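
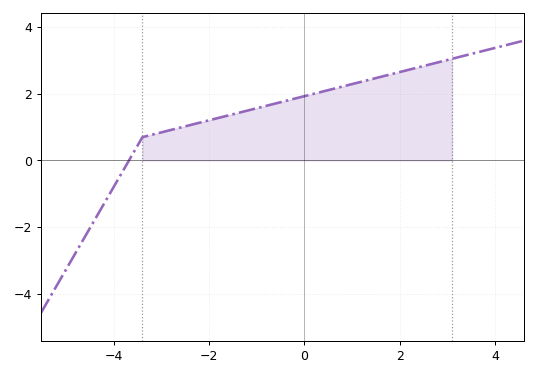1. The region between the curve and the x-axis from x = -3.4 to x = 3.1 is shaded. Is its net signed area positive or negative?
positive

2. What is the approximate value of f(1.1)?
2.33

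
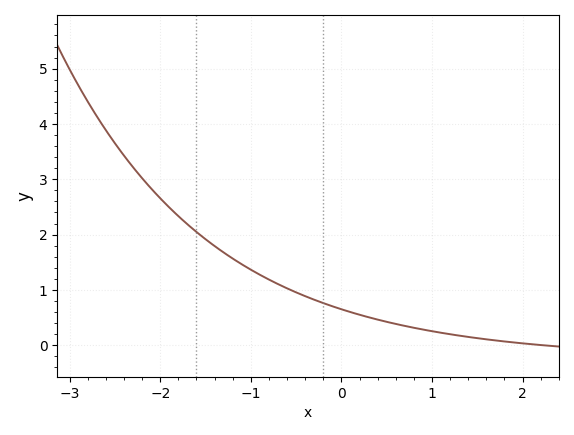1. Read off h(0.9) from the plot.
0.3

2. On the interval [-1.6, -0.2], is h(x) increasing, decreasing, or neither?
decreasing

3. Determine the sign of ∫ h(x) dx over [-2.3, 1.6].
positive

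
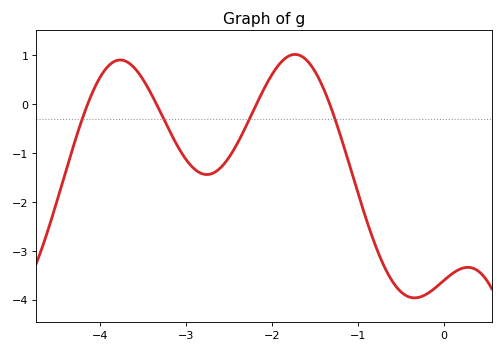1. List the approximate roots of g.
-4.15, -3.35, -2.18, -1.33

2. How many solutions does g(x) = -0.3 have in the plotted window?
4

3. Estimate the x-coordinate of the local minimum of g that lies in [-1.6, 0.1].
-0.343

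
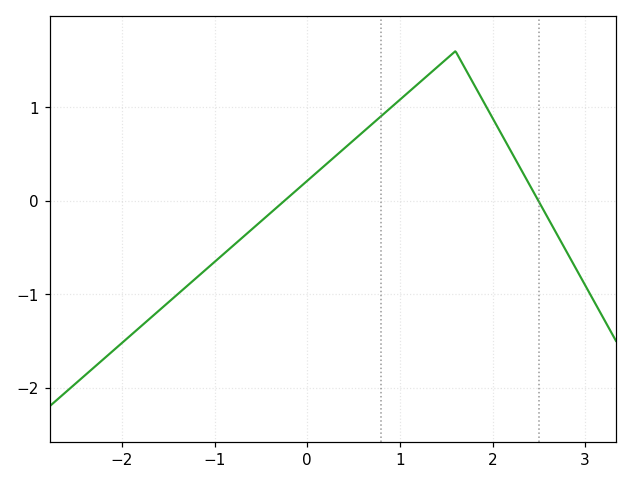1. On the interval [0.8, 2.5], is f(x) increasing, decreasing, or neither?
neither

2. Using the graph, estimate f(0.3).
0.5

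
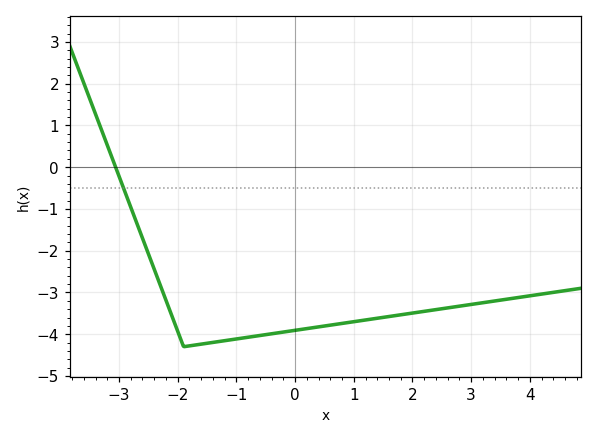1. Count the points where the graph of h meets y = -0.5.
1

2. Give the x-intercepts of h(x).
-3.06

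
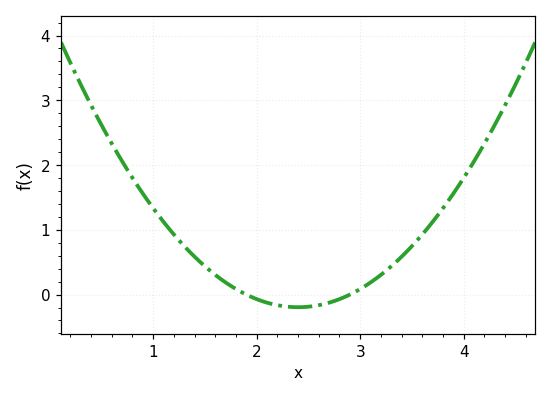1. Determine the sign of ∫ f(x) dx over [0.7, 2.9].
positive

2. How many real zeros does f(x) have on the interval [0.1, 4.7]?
2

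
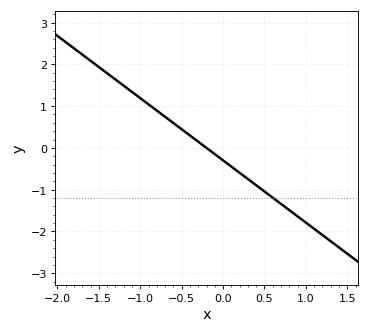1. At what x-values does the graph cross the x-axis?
-0.2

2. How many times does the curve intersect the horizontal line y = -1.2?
1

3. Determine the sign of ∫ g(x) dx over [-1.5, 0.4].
positive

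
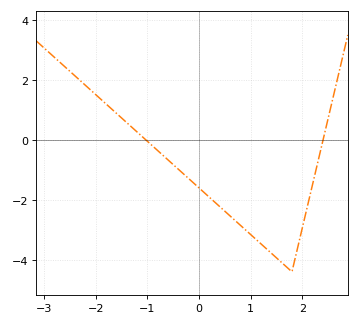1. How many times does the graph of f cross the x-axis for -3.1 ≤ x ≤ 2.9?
2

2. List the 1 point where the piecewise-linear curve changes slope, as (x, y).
(1.8, -4.4)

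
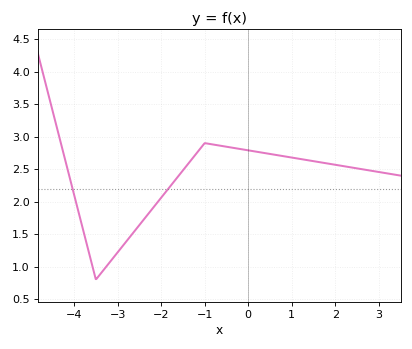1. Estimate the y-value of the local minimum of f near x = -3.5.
0.802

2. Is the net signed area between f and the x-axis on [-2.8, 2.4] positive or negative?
positive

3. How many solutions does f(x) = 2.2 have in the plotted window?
2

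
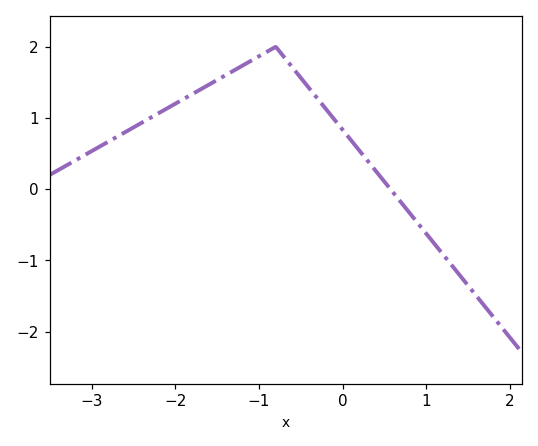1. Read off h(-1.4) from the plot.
1.6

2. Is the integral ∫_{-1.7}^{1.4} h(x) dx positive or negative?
positive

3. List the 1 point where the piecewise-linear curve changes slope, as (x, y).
(-0.8, 2)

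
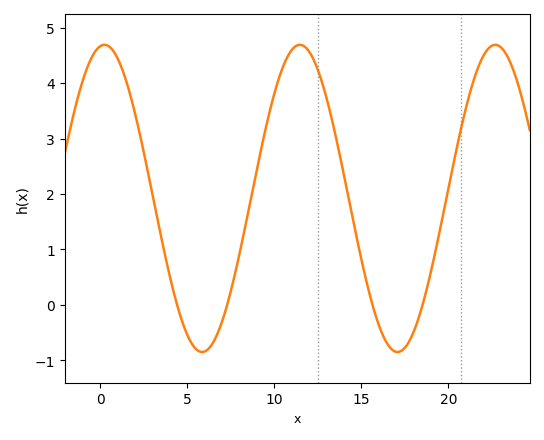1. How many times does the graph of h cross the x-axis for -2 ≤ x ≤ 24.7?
4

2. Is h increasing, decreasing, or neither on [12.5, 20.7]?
neither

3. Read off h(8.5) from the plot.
1.67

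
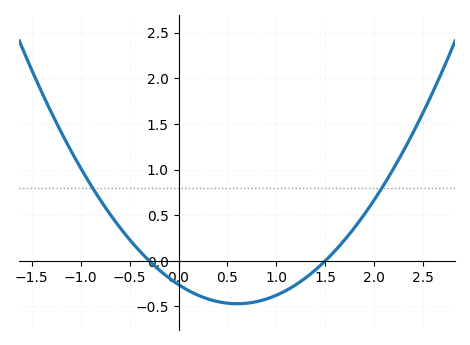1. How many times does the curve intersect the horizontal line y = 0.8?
2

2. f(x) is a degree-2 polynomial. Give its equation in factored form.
y = 0.58(x + 0.3)(x - 1.5)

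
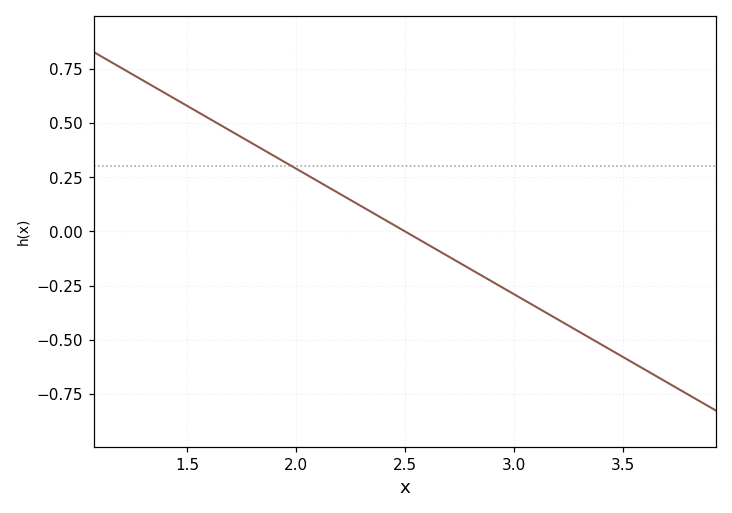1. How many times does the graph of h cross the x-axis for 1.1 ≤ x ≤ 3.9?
1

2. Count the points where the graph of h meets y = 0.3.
1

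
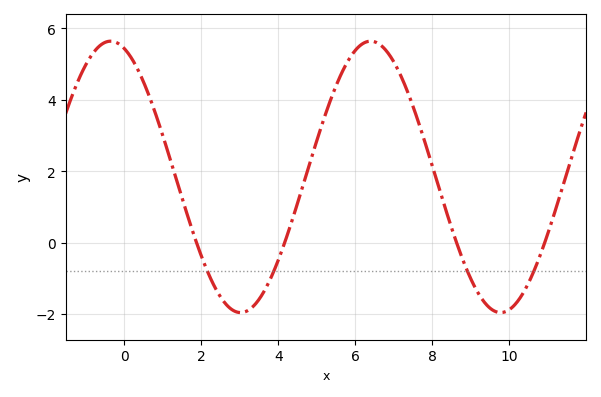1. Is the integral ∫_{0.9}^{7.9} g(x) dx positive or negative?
positive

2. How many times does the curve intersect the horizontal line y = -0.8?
4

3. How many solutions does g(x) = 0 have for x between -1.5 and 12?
4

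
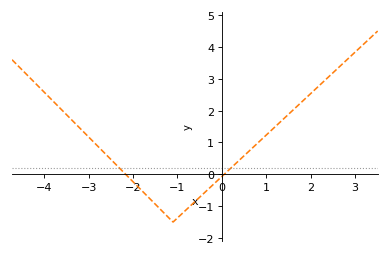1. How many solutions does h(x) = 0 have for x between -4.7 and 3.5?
2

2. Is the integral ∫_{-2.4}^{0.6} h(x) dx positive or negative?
negative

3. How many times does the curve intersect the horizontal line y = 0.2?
2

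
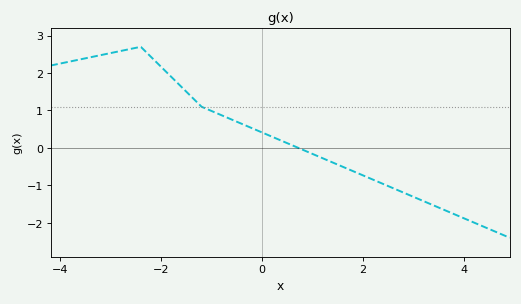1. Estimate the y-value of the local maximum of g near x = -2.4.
2.7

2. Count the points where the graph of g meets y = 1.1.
1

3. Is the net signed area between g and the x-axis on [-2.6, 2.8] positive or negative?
positive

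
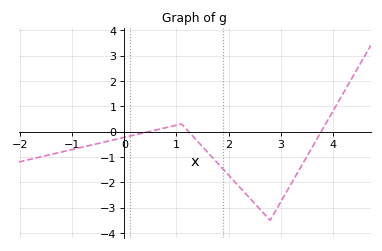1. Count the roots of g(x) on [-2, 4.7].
3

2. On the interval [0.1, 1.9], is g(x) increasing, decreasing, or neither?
neither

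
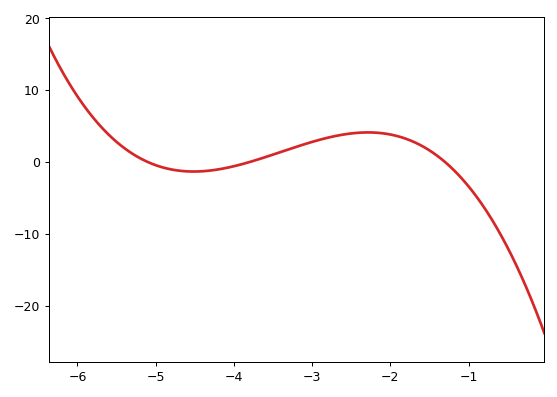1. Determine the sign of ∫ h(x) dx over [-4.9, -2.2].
positive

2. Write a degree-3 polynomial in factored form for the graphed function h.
y = -0.98(x + 5.1)(x + 3.8)(x + 1.3)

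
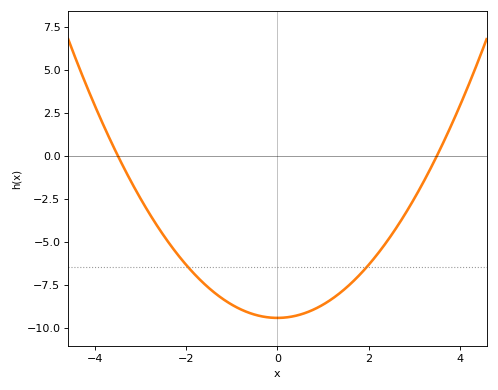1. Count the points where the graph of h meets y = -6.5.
2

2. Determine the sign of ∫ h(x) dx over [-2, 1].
negative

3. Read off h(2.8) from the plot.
-3.4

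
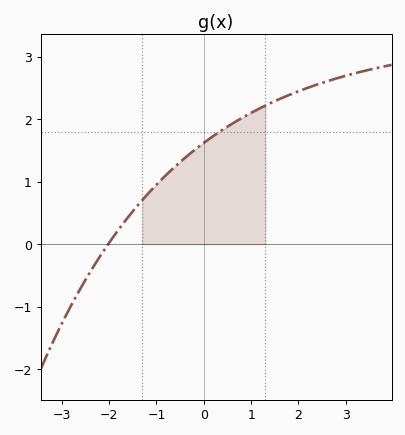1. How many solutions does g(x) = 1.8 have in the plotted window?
1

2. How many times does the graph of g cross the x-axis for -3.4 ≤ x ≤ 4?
1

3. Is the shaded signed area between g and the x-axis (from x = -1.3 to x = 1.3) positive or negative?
positive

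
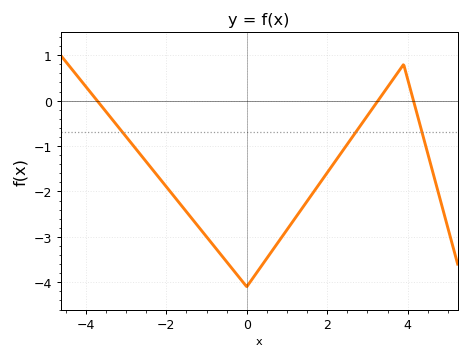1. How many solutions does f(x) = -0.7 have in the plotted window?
3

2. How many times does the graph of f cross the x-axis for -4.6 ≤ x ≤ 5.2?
3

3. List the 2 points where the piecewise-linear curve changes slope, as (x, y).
(0, -4.1); (3.9, 0.8)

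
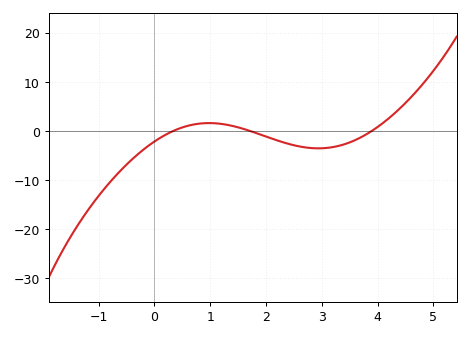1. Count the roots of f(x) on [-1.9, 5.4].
3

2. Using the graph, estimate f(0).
-2.2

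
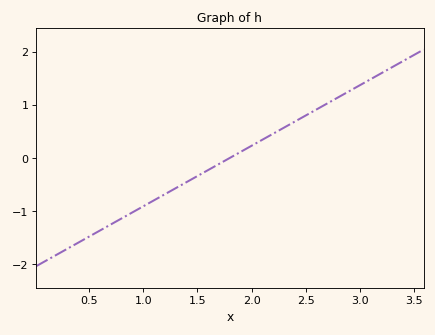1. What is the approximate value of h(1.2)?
-0.7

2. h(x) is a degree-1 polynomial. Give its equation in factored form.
y = 1.14(x - 1.8)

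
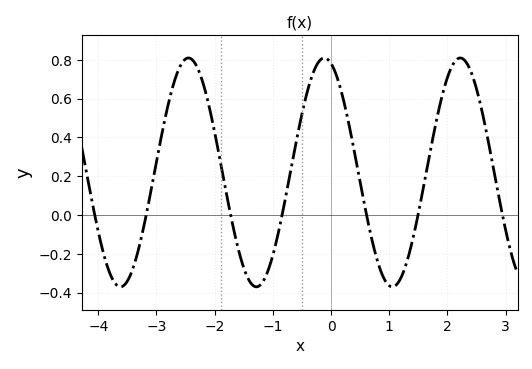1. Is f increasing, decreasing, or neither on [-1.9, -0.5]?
neither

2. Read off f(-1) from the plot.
-0.207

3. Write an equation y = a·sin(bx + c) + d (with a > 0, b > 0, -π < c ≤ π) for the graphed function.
y = 0.59sin(2.69x + 1.88) + 0.22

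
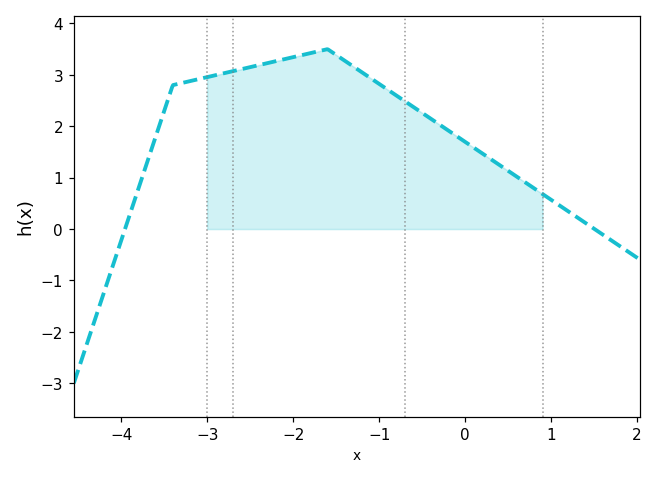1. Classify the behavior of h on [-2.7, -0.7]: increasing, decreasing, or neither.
neither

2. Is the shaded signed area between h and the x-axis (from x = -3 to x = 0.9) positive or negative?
positive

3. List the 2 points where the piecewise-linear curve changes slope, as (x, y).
(-3.4, 2.8); (-1.6, 3.5)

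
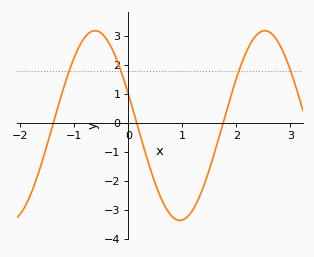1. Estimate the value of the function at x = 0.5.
-2.1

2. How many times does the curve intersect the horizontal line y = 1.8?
4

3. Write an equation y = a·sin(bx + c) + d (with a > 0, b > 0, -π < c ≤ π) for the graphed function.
y = 3.27sin(2x + 2.8) - 0.09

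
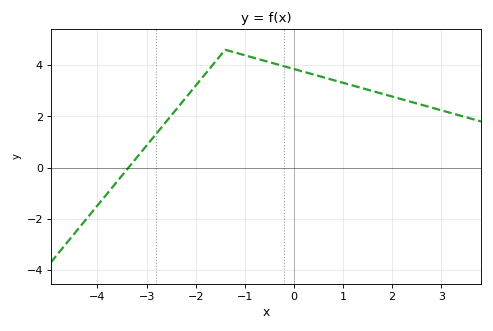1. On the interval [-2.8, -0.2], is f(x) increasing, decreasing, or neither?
neither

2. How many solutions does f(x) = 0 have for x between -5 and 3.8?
1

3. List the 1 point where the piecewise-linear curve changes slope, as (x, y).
(-1.4, 4.6)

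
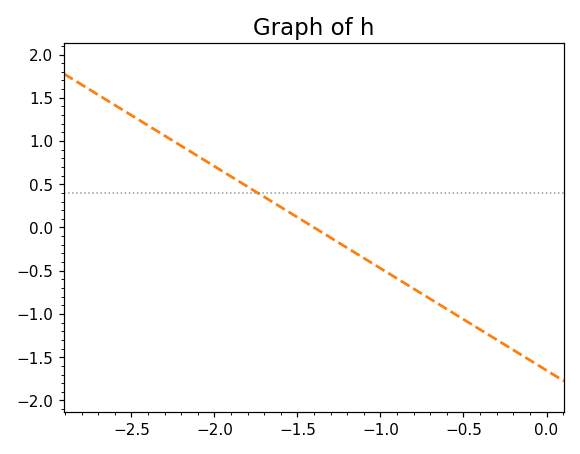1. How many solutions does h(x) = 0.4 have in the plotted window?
1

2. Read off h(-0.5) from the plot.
-1.06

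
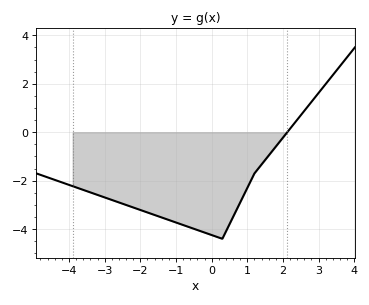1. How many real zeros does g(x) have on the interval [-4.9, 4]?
1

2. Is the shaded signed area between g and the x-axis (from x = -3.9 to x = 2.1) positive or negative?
negative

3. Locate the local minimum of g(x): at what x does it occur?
0.3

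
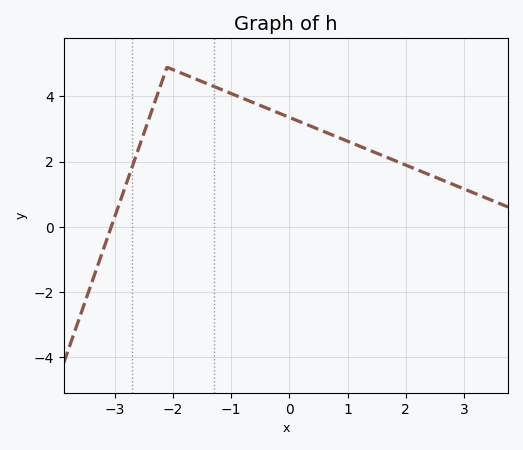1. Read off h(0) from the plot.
3.36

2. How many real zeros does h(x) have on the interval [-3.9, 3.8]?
1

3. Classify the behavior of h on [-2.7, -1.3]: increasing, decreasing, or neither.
neither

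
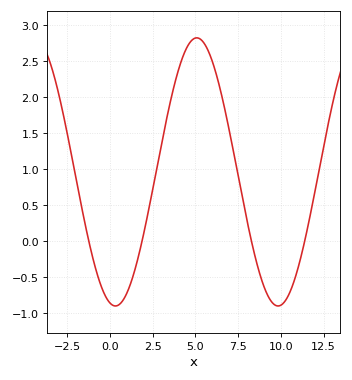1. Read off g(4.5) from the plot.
2.69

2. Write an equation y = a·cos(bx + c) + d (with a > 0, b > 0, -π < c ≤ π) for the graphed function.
y = 1.86cos(0.66x + 2.93) + 0.96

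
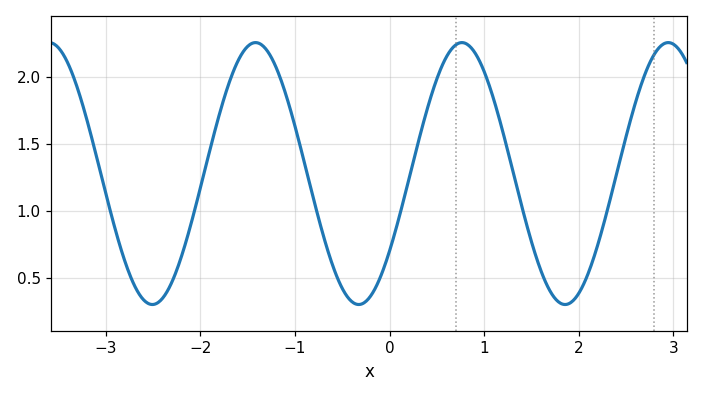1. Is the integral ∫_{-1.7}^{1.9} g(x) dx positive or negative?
positive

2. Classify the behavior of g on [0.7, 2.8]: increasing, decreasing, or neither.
neither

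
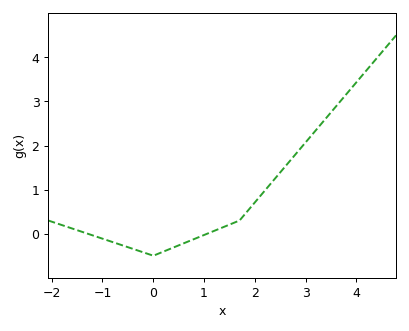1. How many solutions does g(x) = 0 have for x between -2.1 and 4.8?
2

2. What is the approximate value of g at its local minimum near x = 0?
-0.499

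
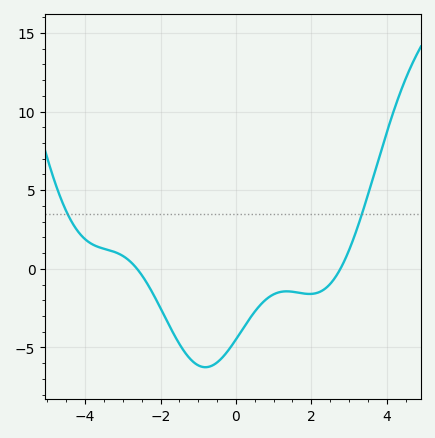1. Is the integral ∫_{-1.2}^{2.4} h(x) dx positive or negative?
negative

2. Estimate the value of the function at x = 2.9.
0.5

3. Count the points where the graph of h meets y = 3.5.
2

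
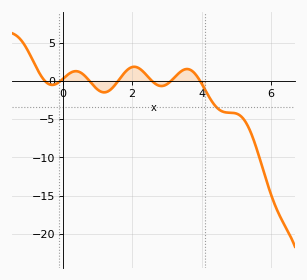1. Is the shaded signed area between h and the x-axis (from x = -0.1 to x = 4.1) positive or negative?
positive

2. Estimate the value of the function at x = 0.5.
1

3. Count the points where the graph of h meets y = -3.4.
1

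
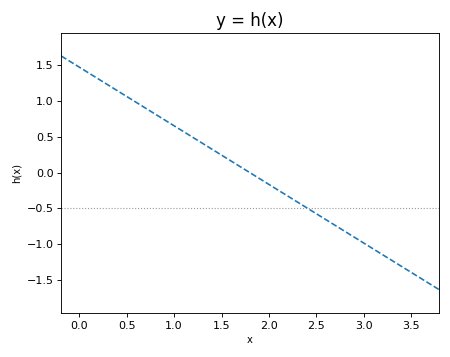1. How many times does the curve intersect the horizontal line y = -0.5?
1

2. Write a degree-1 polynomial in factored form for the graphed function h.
y = -0.82(x - 1.8)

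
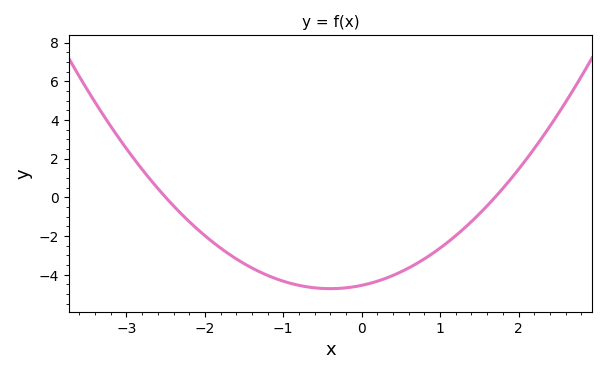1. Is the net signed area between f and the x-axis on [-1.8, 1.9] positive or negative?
negative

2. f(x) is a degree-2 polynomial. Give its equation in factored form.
y = 1.07(x + 2.5)(x - 1.7)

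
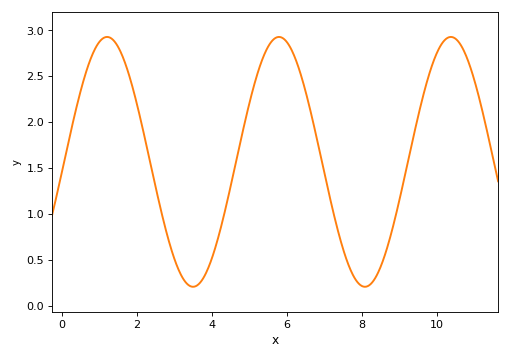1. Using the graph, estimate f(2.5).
1.3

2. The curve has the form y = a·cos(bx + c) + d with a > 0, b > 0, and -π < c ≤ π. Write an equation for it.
y = 1.36cos(1.37x - 1.65) + 1.57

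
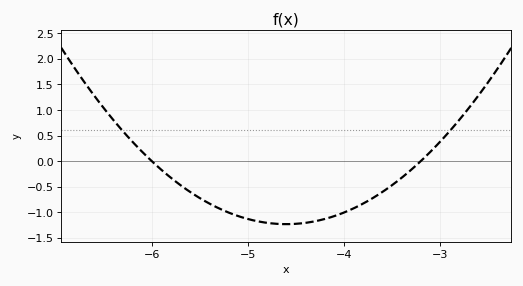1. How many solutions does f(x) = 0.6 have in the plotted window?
2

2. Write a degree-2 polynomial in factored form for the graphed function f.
y = 0.63(x + 6)(x + 3.2)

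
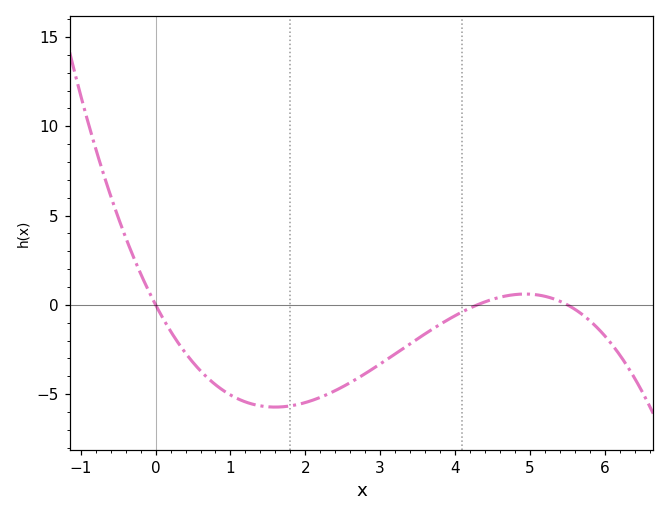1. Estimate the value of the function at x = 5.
0.595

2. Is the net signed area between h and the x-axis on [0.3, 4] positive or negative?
negative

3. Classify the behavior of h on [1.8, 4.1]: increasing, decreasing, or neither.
increasing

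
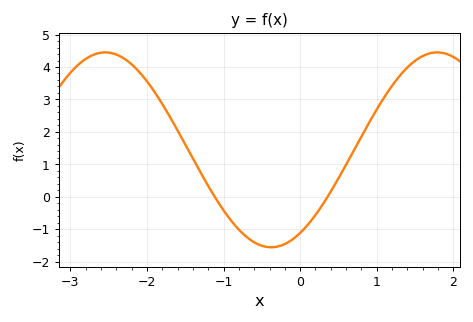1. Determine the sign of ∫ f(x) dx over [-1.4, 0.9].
negative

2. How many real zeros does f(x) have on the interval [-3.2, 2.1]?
2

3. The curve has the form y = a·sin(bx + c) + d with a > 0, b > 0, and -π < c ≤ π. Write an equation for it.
y = 3sin(1.45x - 1.02) + 1.45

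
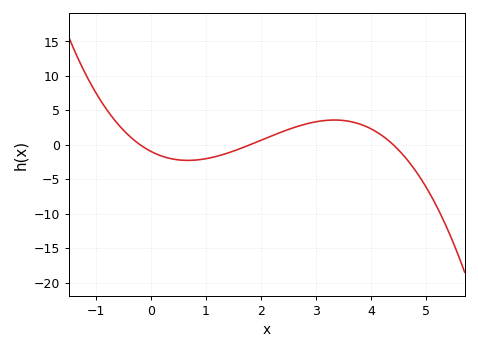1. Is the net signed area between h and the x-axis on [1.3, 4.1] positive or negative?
positive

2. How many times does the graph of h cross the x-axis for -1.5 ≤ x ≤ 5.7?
3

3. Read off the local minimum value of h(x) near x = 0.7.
-2.27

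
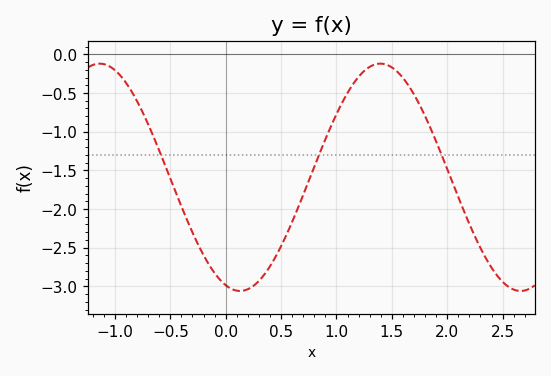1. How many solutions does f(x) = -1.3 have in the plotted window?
3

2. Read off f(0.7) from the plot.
-1.82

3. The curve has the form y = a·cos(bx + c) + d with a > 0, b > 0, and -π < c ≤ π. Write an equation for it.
y = 1.47cos(2.48x + 2.82) - 1.59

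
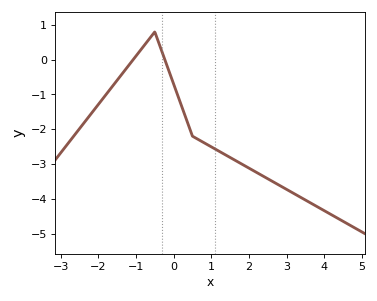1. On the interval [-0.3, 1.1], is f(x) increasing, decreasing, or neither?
decreasing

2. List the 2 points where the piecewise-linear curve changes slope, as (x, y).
(-0.5, 0.8); (0.5, -2.2)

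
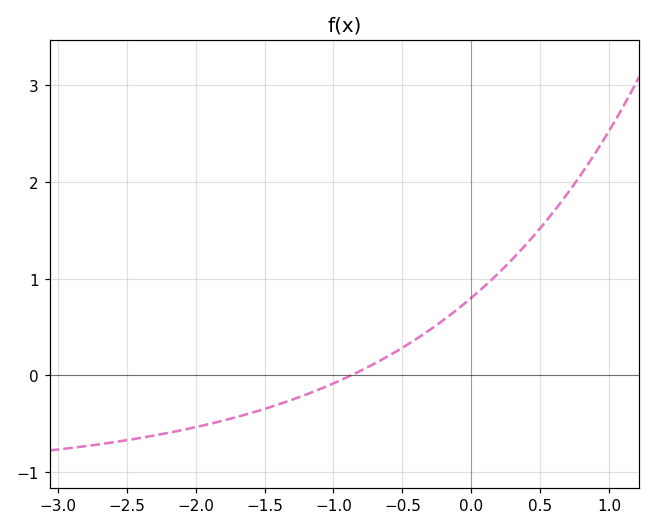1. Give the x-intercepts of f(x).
-0.871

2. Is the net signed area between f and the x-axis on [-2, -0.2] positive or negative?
negative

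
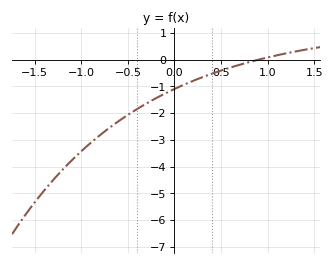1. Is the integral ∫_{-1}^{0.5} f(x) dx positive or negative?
negative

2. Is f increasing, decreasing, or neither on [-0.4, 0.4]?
increasing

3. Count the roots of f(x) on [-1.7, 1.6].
1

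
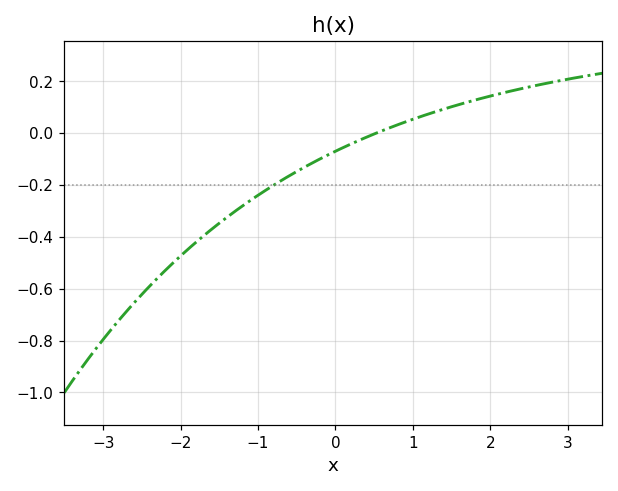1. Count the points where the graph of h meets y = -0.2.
1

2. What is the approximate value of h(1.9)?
0.135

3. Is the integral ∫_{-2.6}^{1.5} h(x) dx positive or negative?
negative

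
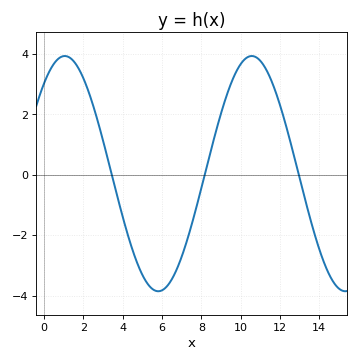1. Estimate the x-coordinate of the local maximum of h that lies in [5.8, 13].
10.6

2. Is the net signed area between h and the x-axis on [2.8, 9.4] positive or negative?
negative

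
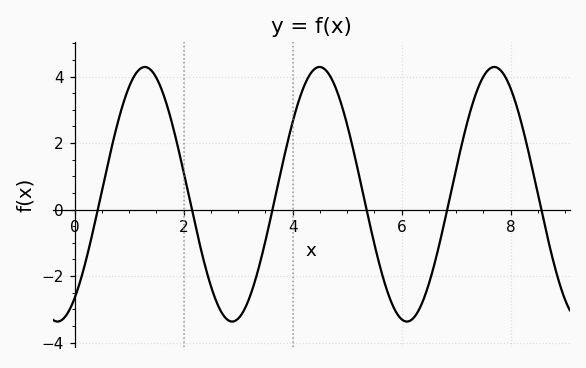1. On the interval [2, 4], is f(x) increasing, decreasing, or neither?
neither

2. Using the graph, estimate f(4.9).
3.13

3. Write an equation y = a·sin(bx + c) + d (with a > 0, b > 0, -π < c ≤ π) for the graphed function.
y = 3.83sin(1.96x - 0.952) + 0.46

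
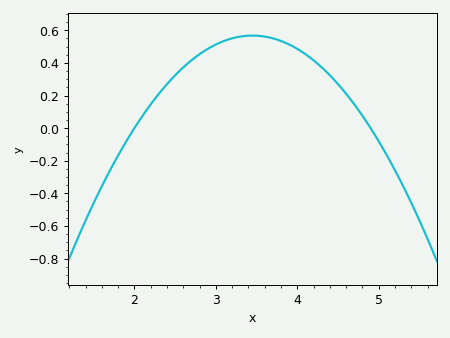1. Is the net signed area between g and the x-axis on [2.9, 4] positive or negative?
positive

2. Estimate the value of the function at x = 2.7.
0.416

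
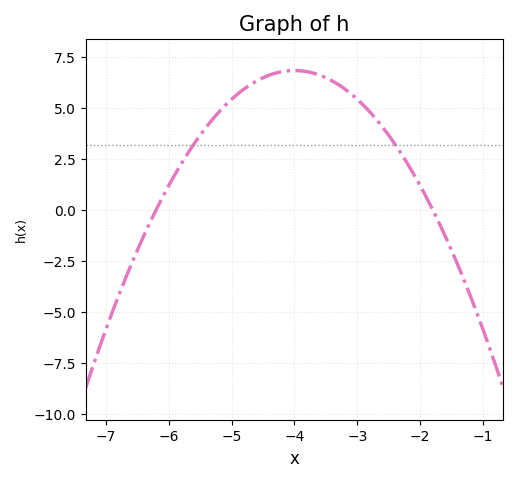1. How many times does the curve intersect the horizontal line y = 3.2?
2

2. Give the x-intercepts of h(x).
-6.2, -1.8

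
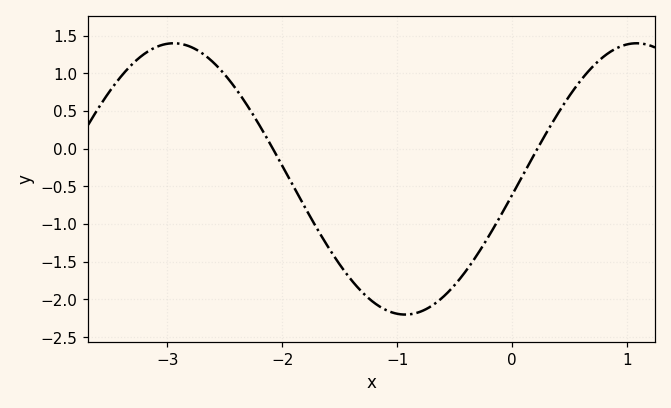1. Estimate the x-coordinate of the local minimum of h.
-0.93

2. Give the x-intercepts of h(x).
-2.08, 0.221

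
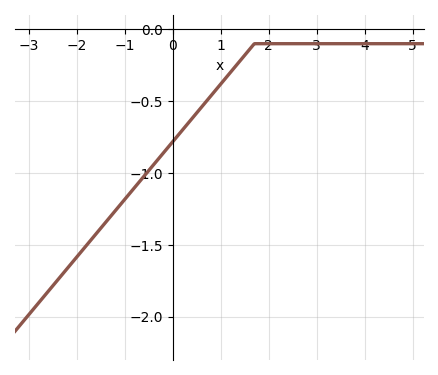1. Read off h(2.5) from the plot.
-0.1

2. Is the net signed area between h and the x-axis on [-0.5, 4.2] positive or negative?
negative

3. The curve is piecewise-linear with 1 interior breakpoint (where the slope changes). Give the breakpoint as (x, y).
(1.7, -0.1)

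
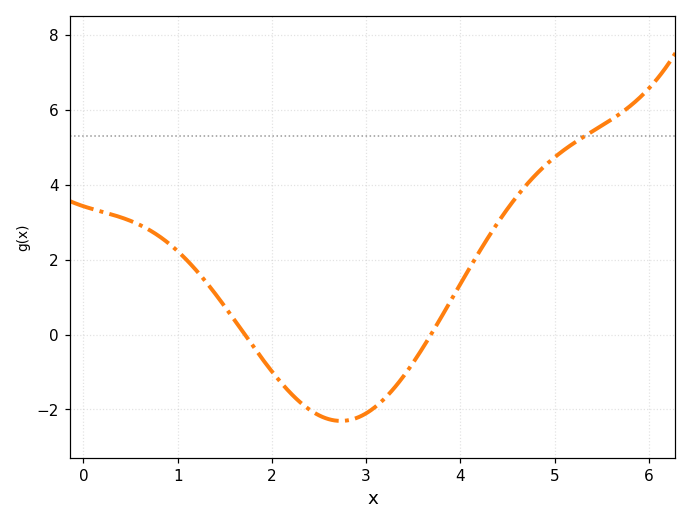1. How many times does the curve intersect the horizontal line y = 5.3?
1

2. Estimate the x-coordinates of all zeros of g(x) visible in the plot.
1.7, 3.7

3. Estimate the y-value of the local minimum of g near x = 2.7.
-2.4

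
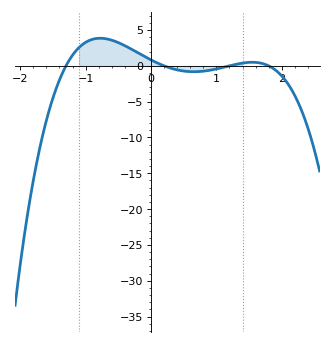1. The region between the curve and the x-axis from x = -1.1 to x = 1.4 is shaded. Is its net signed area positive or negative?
positive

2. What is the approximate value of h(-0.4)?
2.81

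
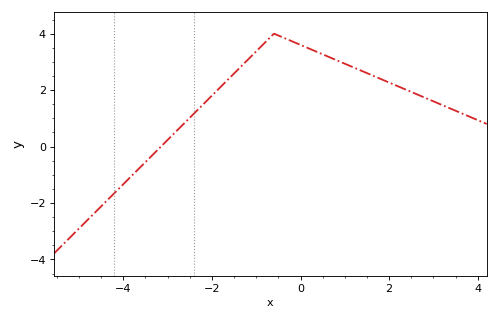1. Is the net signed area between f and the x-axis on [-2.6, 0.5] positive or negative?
positive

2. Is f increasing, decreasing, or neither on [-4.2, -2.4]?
increasing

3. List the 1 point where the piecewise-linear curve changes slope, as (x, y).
(-0.6, 4)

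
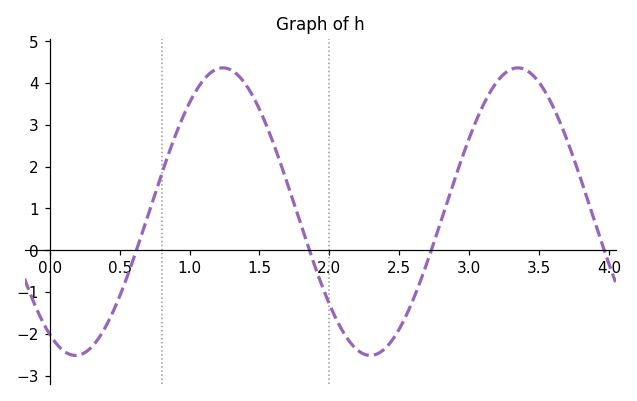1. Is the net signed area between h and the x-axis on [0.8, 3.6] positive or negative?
positive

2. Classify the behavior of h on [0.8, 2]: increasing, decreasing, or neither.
neither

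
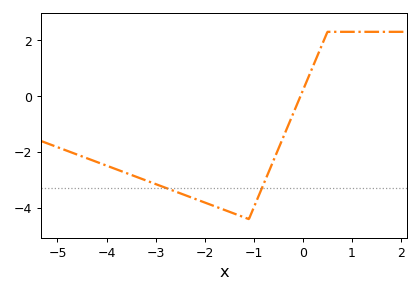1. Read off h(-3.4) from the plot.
-2.9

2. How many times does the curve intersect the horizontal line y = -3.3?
2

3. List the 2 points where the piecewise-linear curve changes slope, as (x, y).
(-1.1, -4.4); (0.5, 2.3)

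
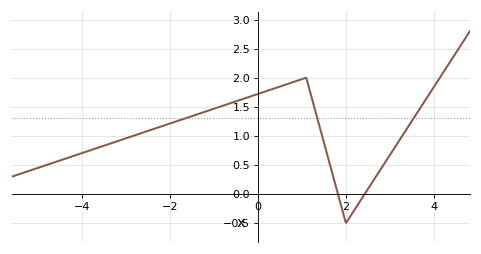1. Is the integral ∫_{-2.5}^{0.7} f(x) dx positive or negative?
positive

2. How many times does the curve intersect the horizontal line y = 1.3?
3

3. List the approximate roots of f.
1.82, 2.43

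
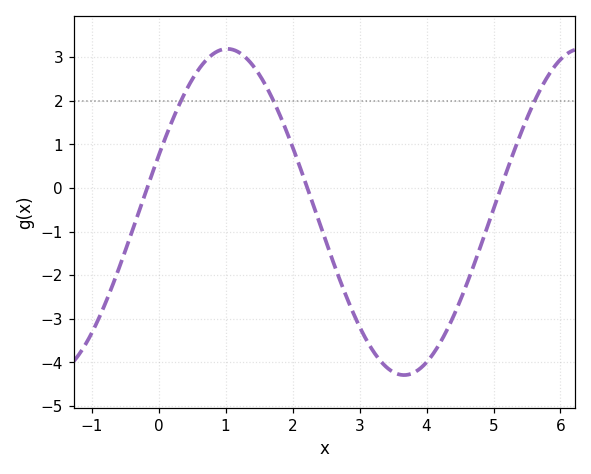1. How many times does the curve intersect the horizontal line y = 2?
3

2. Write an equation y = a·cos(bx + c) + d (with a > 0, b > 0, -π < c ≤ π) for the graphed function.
y = 3.74cos(1.2x - 1.2) - 0.55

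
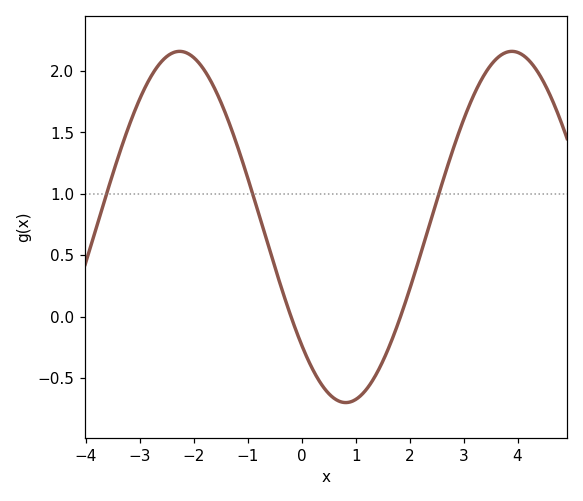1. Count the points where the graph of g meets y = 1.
3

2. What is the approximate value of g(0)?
-0.233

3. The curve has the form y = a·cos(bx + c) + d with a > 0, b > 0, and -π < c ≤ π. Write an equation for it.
y = 1.43cos(1.02x + 2.31) + 0.73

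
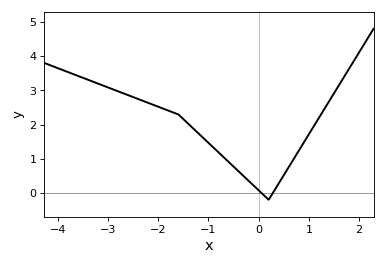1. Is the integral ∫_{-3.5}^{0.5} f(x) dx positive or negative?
positive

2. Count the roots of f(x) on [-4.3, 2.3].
2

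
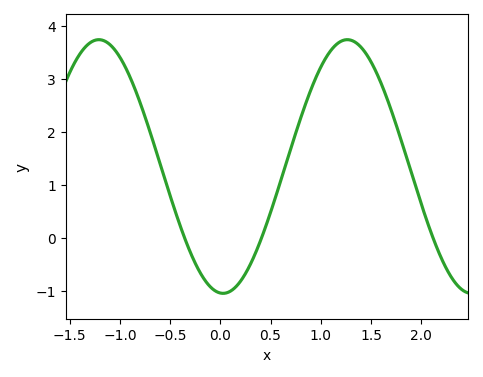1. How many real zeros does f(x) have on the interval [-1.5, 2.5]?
3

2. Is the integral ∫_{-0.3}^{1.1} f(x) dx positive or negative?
positive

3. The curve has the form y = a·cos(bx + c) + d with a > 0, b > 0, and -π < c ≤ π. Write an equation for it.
y = 2.39cos(2.5x + 3.1) + 1.35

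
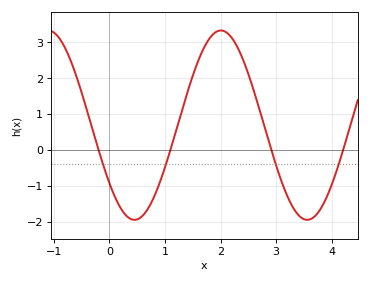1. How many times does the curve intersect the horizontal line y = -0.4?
4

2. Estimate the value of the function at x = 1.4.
1.6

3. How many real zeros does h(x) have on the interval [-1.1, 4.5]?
4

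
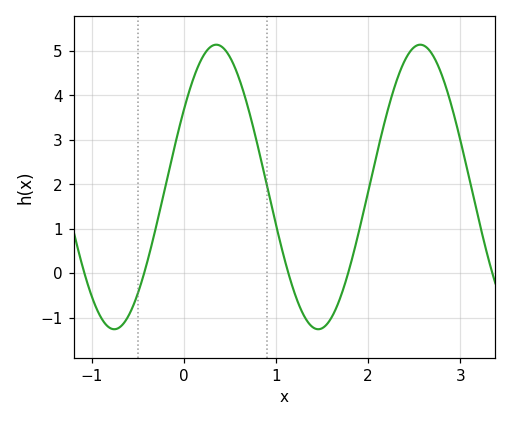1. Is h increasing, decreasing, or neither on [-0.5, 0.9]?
neither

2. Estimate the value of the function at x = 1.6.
-1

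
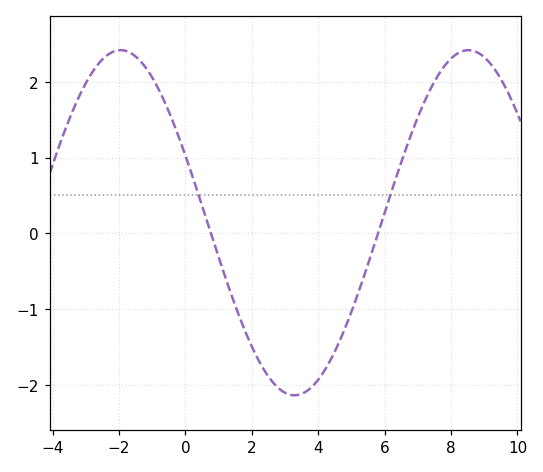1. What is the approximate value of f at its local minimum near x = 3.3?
-2.1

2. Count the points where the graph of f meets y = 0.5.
2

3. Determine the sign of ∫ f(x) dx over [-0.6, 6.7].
negative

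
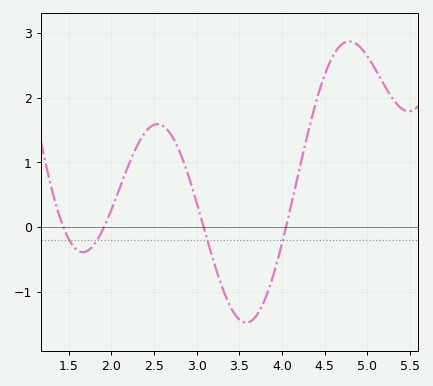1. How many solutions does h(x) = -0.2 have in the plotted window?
4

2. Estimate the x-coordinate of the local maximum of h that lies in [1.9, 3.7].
2.5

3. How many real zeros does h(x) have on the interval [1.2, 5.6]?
4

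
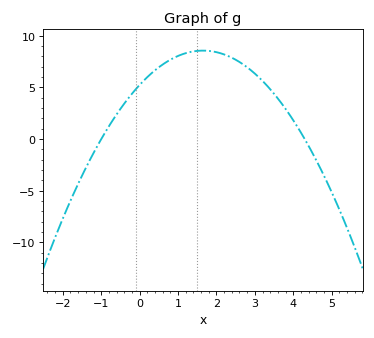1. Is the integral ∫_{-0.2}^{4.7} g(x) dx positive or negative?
positive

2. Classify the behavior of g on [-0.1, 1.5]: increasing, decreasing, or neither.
increasing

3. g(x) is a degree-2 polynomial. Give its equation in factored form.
y = -1.22(x + 1)(x - 4.3)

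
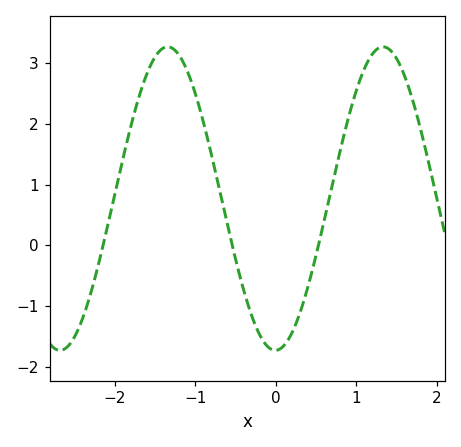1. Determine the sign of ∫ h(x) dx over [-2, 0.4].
positive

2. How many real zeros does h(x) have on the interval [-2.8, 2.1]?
3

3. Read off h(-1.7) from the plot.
2.43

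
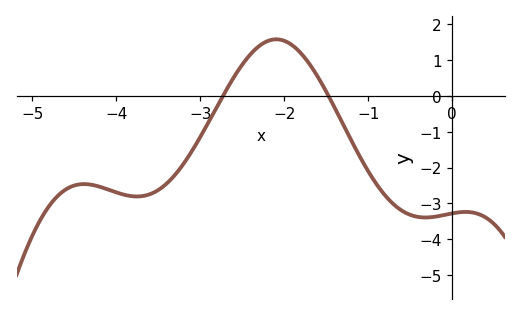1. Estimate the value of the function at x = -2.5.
0.9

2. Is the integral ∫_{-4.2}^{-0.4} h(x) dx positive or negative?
negative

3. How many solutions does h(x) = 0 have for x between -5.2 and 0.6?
2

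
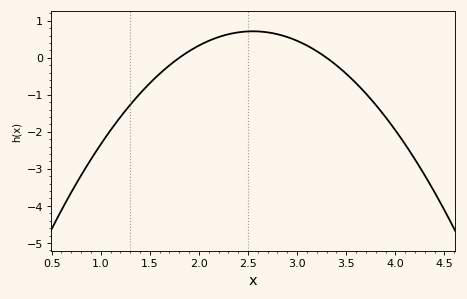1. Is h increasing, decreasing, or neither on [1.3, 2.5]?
increasing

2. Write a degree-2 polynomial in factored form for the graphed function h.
y = -1.27(x - 1.8)(x - 3.3)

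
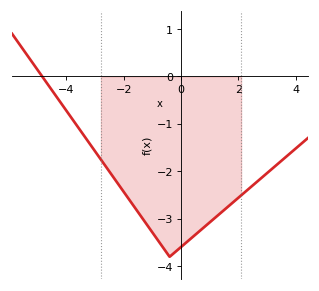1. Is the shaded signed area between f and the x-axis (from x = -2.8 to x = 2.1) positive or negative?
negative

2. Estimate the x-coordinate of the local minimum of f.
-0.398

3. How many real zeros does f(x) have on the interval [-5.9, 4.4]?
1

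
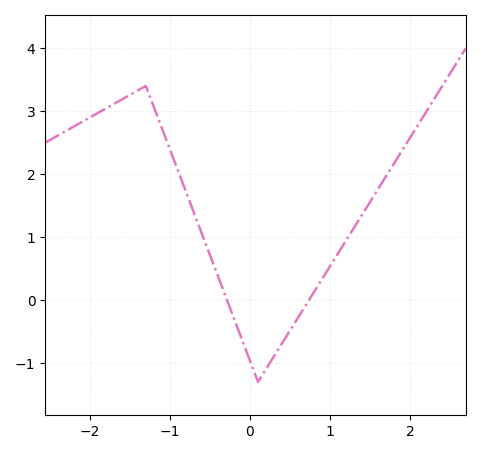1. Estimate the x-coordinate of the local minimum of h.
0.1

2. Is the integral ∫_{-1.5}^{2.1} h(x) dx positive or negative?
positive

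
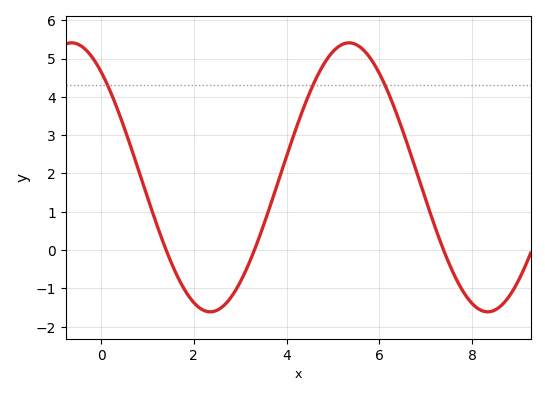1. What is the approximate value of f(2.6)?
-1.49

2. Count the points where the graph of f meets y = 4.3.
3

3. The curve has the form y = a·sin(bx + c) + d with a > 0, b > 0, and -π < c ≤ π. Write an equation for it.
y = 3.51sin(1.05x + 2.24) + 1.9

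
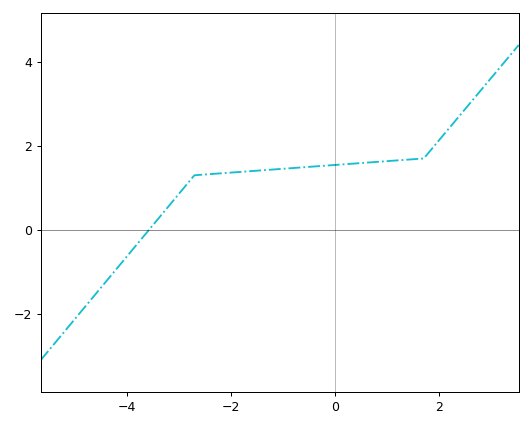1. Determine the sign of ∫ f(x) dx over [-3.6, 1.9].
positive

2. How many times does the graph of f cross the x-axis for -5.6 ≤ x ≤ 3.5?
1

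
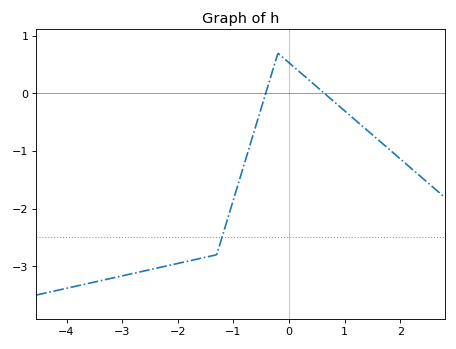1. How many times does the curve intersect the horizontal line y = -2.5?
1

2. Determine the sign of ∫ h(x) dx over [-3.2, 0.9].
negative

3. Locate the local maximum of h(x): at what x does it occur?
-0.199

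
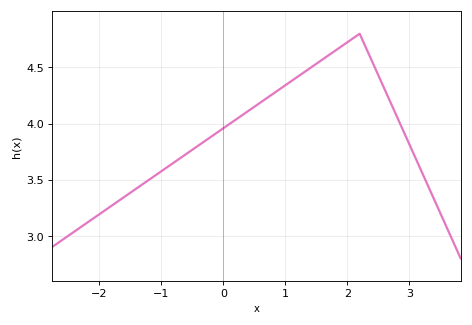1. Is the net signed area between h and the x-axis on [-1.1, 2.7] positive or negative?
positive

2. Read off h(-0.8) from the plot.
3.65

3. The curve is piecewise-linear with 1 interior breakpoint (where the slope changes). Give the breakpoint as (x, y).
(2.2, 4.8)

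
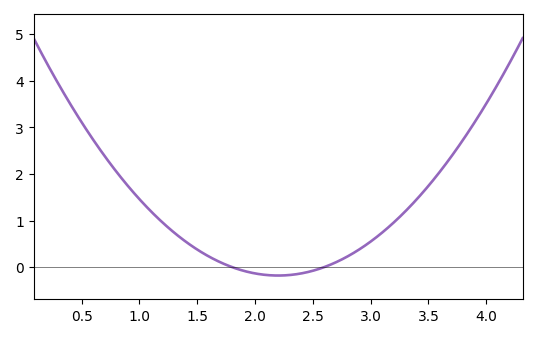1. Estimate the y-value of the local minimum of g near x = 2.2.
-0.2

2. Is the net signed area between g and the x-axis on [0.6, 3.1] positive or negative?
positive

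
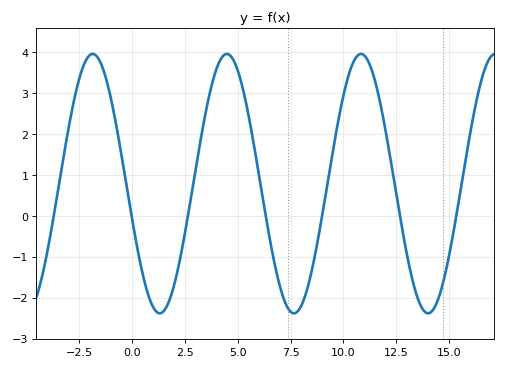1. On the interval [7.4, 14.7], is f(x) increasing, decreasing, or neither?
neither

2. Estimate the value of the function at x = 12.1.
1.8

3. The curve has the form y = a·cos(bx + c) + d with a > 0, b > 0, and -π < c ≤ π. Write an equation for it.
y = 3.17cos(0.99x + 1.8) + 0.79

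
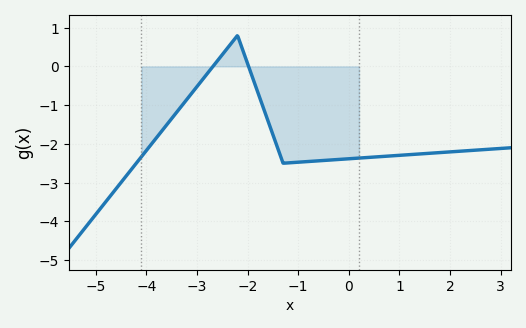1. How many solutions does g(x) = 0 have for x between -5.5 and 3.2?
2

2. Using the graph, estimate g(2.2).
-2.2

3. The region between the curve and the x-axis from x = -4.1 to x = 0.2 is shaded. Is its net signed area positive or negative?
negative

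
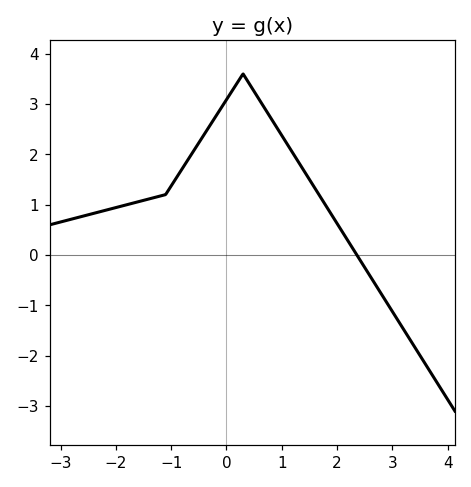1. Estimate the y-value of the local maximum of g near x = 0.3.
3.6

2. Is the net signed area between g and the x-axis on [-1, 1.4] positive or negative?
positive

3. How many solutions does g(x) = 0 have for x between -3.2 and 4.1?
1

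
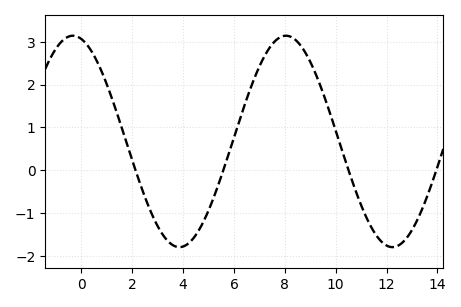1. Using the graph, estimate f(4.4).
-1.6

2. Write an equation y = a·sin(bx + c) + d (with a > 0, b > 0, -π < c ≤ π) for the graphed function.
y = 2.47sin(0.75x + 1.82) + 0.67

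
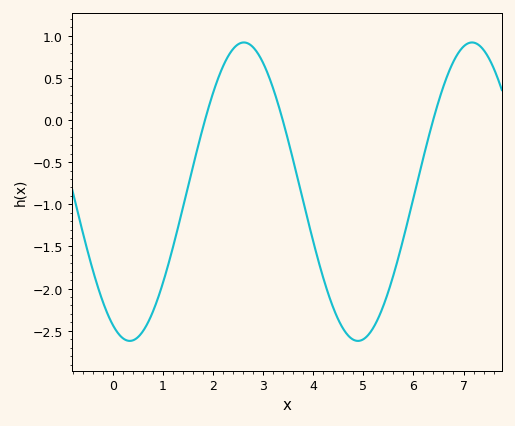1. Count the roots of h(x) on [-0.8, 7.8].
3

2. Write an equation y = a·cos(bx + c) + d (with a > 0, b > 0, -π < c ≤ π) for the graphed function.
y = 1.77cos(1.38x + 2.67) - 0.85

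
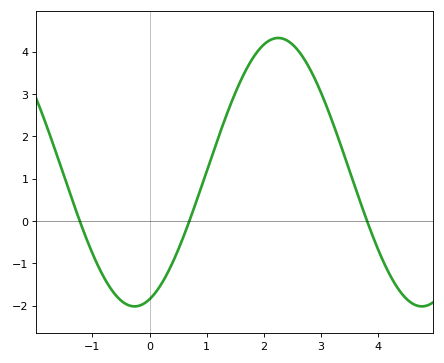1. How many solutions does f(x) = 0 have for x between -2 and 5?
3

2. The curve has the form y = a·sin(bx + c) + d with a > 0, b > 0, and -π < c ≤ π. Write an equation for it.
y = 3.17sin(1.25x - 1.24) + 1.15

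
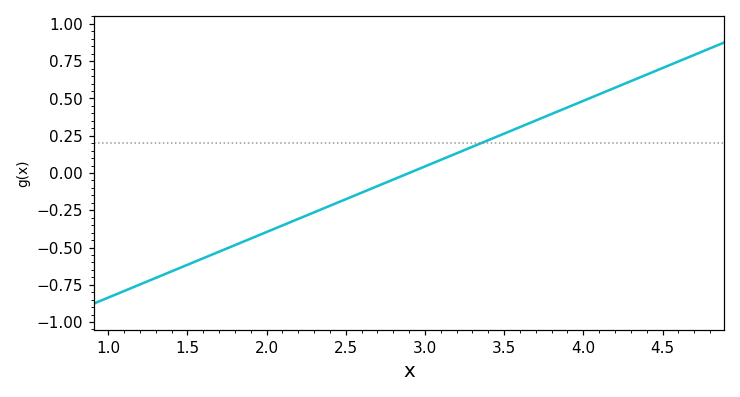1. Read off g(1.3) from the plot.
-0.704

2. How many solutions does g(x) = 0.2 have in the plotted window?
1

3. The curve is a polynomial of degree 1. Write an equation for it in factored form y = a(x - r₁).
y = 0.44(x - 2.9)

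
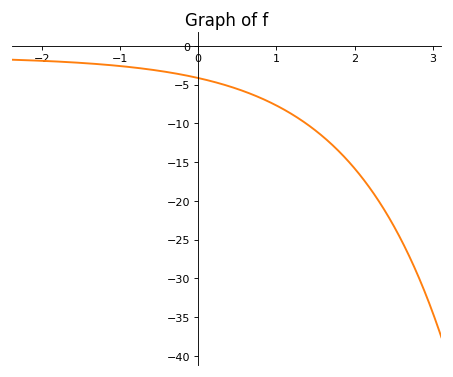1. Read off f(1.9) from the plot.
-14.5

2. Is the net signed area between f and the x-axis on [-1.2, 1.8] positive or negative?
negative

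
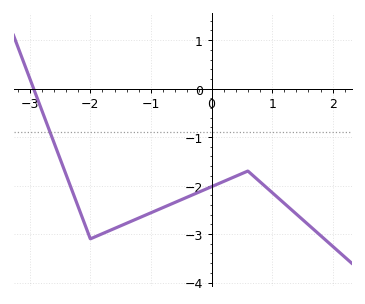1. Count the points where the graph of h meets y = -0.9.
1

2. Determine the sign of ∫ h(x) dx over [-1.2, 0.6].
negative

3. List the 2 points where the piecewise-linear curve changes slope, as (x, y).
(-2, -3.1); (0.6, -1.7)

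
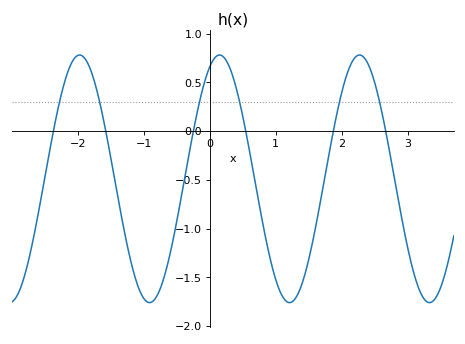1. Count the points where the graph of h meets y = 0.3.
6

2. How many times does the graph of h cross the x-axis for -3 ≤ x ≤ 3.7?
6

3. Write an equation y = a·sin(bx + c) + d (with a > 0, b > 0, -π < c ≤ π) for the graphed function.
y = 1.27sin(2.96x + 1.13) - 0.49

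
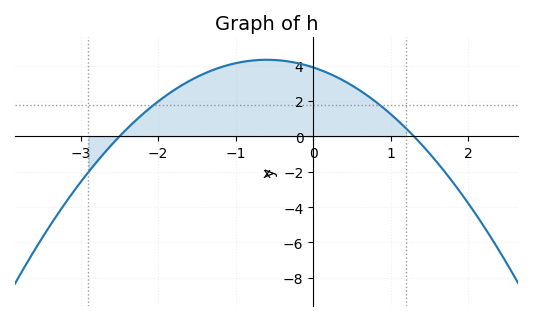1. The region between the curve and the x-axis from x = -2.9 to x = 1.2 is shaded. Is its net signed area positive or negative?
positive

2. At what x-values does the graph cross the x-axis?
-2.5, 1.3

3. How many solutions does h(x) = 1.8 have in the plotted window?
2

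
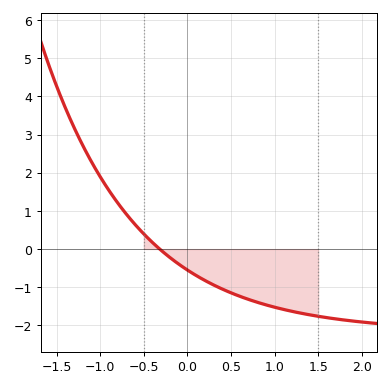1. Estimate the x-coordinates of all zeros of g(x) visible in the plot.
-0.3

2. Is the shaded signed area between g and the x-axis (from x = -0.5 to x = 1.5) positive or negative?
negative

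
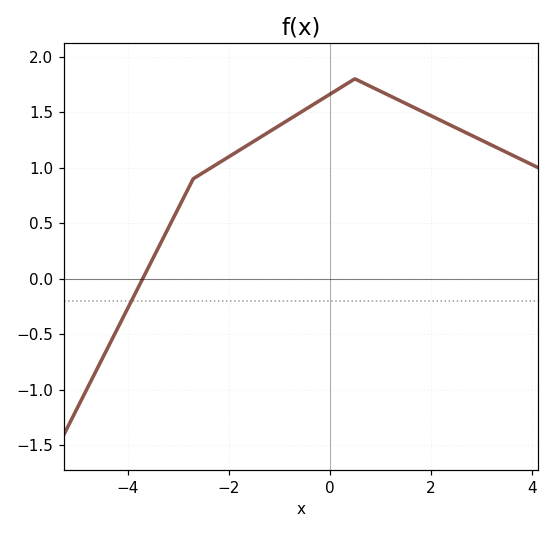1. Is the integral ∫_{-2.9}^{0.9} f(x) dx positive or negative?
positive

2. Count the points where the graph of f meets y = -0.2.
1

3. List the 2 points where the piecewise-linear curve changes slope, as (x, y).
(-2.7, 0.9); (0.5, 1.8)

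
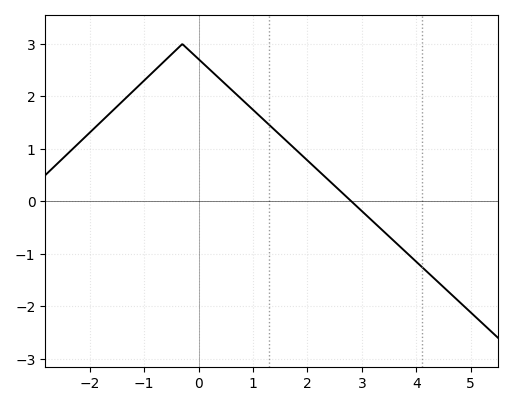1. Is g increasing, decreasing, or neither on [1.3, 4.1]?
decreasing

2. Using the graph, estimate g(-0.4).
2.9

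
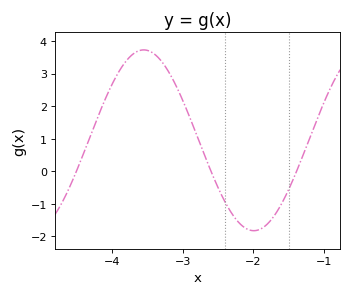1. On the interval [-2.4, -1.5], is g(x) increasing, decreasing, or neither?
neither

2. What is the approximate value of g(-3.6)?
3.72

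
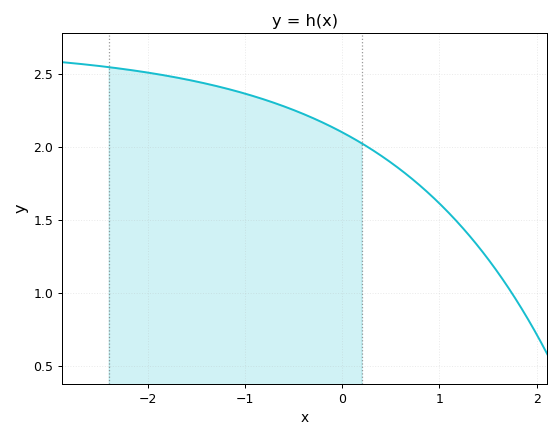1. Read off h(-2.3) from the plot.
2.54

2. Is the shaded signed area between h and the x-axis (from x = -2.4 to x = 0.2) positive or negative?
positive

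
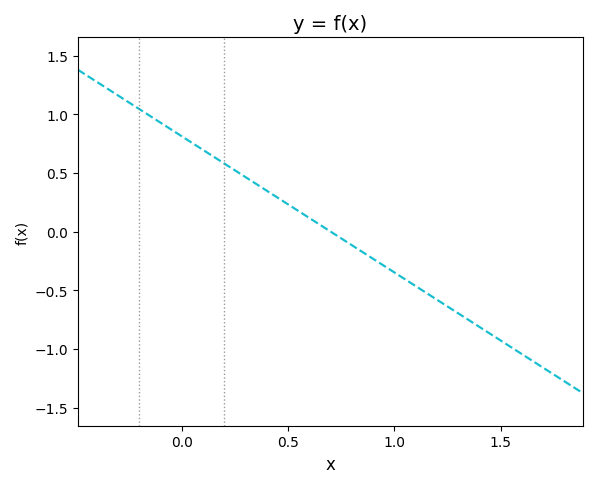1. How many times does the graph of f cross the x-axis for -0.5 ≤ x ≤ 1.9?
1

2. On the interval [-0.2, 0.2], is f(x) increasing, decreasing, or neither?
decreasing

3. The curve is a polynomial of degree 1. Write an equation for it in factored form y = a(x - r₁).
y = -1.16(x - 0.7)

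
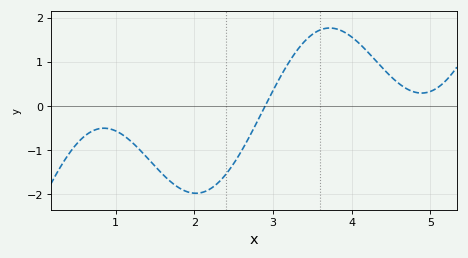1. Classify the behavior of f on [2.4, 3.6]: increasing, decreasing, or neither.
increasing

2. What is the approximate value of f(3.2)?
1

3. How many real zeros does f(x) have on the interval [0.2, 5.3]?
1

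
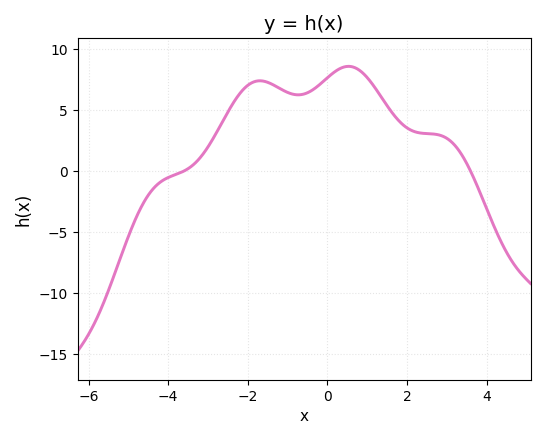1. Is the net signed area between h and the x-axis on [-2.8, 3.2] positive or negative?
positive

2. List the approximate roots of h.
-3.59, 3.59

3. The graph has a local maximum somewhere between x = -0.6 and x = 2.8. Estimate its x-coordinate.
0.534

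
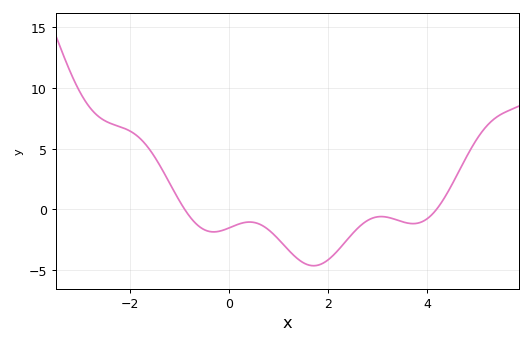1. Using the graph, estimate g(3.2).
-0.5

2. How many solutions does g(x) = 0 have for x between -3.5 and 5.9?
2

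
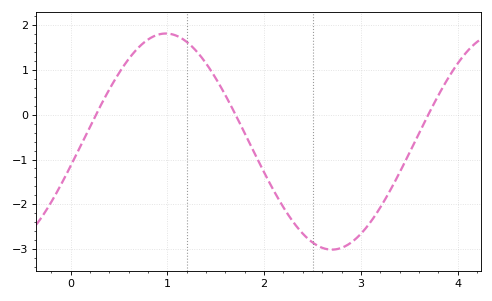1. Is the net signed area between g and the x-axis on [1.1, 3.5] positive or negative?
negative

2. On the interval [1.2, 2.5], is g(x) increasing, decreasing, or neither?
decreasing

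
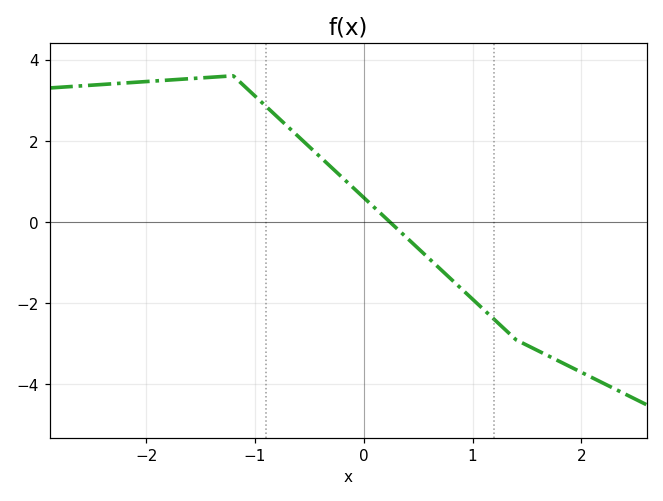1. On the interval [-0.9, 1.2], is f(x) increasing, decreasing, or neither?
decreasing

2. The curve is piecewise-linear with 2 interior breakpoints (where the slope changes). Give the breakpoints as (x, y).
(-1.2, 3.6); (1.4, -2.9)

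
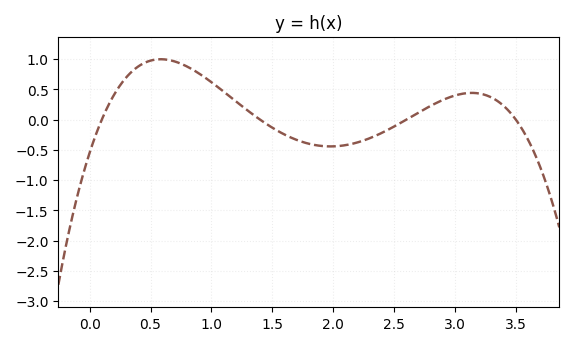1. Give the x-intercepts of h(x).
0.1, 1.4, 2.6, 3.5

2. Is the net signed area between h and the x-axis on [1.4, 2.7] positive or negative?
negative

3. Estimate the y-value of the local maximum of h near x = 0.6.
1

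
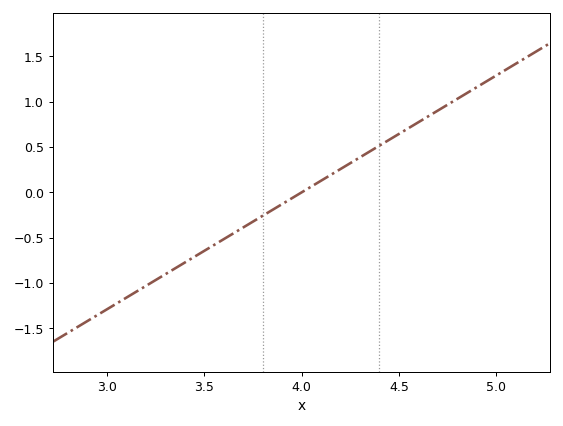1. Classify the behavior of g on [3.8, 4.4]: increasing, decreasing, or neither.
increasing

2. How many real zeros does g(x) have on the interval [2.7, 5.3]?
1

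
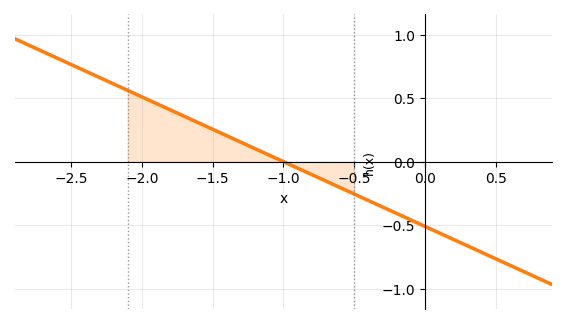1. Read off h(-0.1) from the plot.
-0.45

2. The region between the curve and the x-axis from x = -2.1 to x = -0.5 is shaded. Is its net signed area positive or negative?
positive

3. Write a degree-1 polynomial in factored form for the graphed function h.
y = -0.51(x + 1)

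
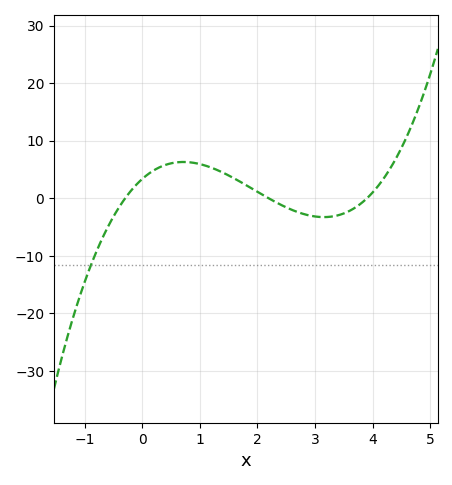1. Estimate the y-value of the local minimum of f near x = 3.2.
-3.24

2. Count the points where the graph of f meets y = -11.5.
1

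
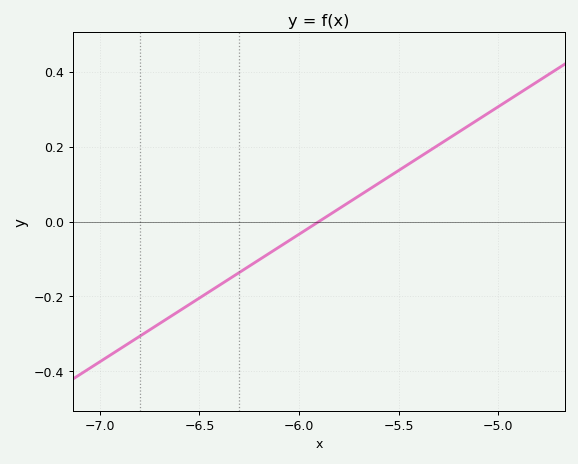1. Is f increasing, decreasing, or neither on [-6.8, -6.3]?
increasing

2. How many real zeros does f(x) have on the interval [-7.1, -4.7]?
1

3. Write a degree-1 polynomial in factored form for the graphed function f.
y = 0.34(x + 5.9)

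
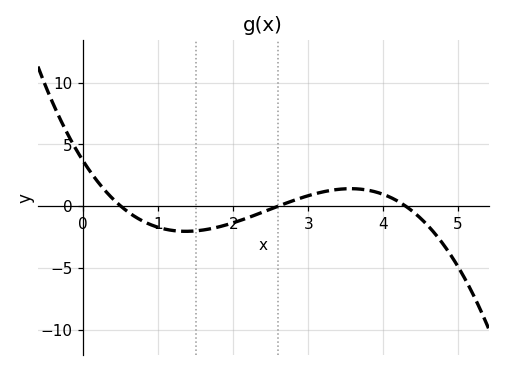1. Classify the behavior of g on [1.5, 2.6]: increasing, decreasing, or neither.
increasing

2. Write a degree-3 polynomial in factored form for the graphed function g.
y = -0.65(x - 0.5)(x - 2.6)(x - 4.3)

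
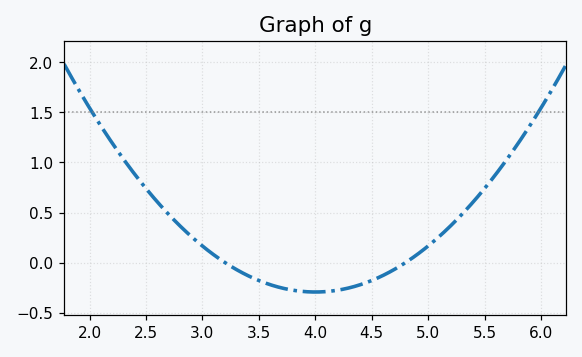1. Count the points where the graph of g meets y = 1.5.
2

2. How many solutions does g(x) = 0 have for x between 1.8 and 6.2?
2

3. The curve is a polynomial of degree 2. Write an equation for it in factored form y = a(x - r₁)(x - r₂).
y = 0.46(x - 3.2)(x - 4.8)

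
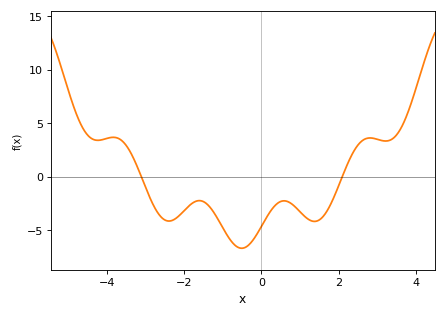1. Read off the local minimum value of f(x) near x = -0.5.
-6.5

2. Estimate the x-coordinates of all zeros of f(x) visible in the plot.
-3.2, 2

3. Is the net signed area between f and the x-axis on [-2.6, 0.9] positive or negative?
negative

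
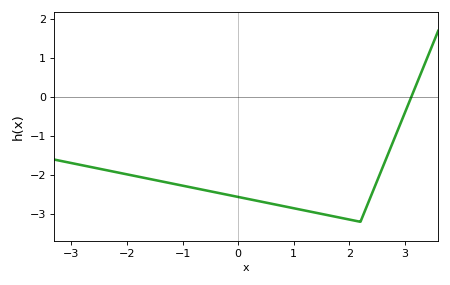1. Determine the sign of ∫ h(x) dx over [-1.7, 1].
negative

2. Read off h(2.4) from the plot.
-2.5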